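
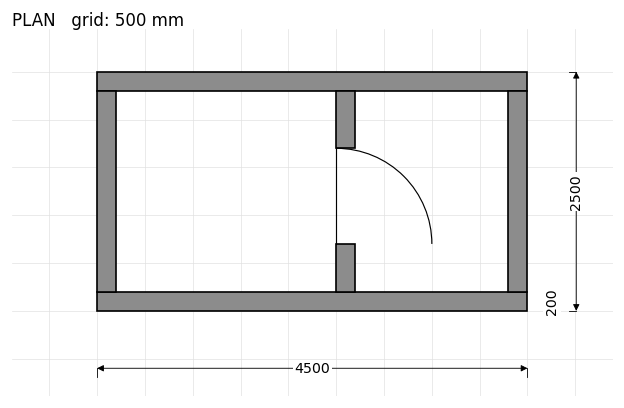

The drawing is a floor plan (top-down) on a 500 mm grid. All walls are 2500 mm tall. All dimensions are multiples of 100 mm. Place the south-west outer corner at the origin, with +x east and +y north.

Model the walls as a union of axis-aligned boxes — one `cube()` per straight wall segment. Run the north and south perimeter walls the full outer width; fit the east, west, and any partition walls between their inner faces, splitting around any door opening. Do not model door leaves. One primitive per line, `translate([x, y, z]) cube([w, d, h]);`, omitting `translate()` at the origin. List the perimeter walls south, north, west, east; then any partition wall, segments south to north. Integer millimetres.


cube([4500, 200, 2500]);
translate([0, 2300, 0]) cube([4500, 200, 2500]);
translate([0, 200, 0]) cube([200, 2100, 2500]);
translate([4300, 200, 0]) cube([200, 2100, 2500]);
translate([2500, 200, 0]) cube([200, 500, 2500]);
translate([2500, 1700, 0]) cube([200, 600, 2500]);


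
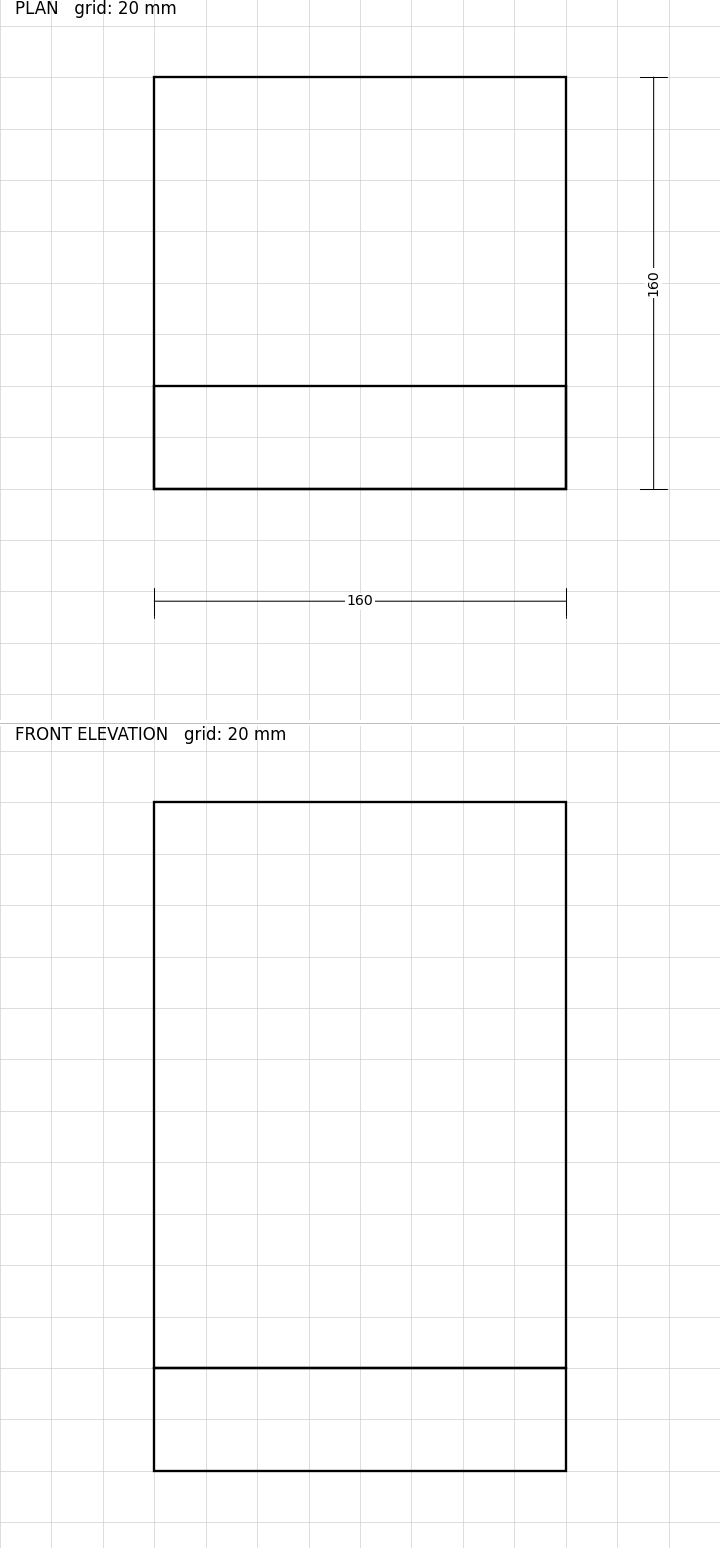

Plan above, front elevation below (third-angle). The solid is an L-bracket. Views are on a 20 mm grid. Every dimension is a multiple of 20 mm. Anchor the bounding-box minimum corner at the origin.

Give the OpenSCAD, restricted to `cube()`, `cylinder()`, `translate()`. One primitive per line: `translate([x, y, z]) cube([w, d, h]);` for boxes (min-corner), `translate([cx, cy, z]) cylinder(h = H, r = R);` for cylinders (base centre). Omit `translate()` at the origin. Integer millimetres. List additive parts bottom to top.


cube([160, 160, 40]);
translate([0, 0, 40]) cube([160, 40, 220]);


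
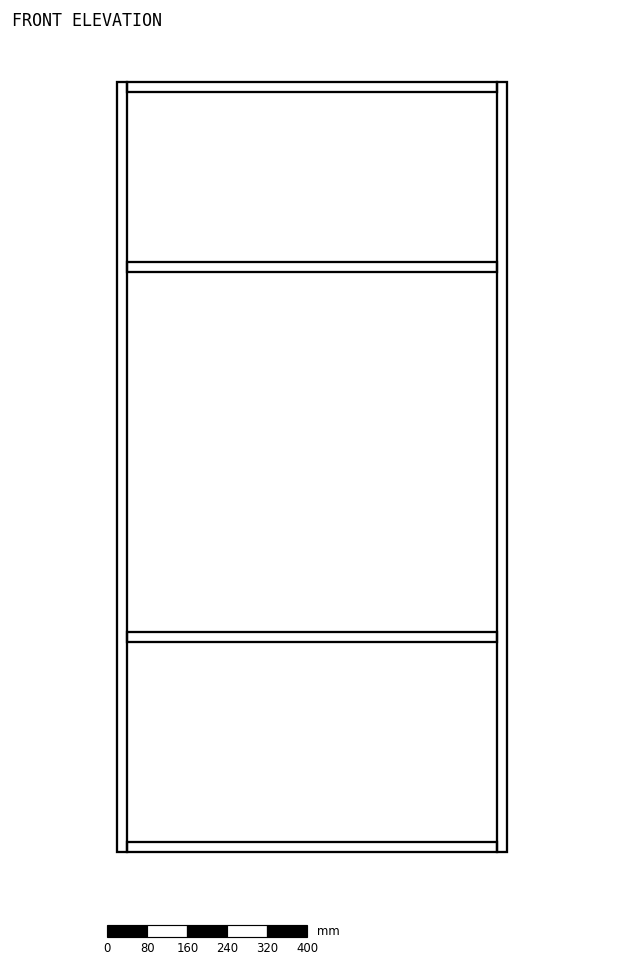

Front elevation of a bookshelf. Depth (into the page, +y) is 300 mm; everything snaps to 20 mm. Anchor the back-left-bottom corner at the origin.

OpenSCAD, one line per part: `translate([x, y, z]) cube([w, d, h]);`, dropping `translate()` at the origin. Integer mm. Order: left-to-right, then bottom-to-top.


cube([20, 300, 1540]);
translate([20, 0, 0]) cube([740, 300, 20]);
translate([20, 0, 420]) cube([740, 300, 20]);
translate([20, 0, 1160]) cube([740, 300, 20]);
translate([20, 0, 1520]) cube([740, 300, 20]);
translate([760, 0, 0]) cube([20, 300, 1540]);


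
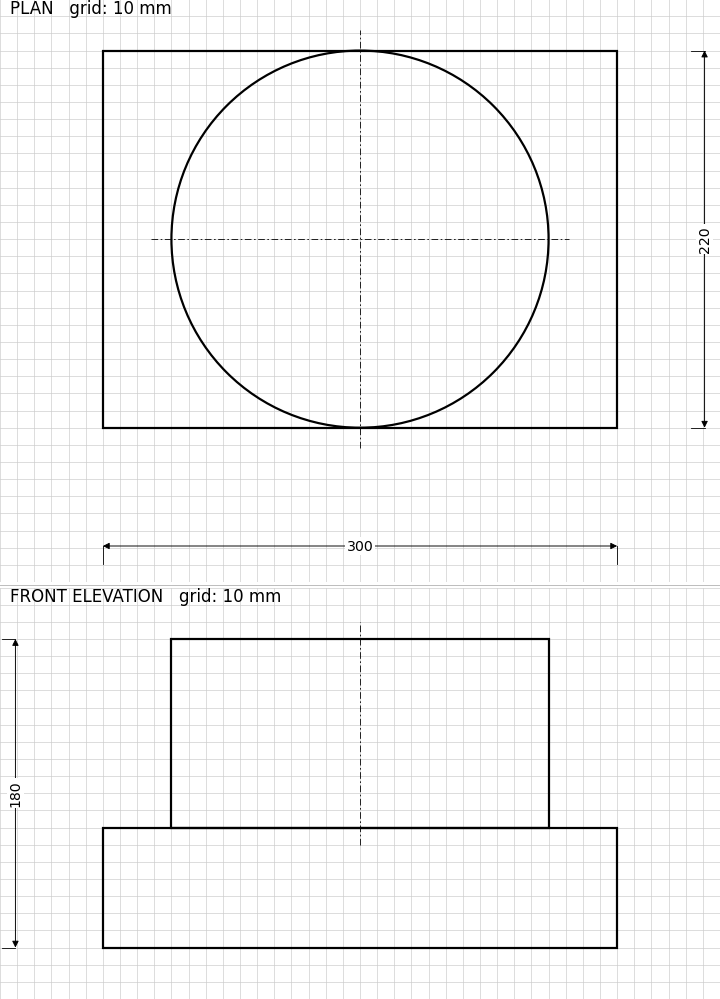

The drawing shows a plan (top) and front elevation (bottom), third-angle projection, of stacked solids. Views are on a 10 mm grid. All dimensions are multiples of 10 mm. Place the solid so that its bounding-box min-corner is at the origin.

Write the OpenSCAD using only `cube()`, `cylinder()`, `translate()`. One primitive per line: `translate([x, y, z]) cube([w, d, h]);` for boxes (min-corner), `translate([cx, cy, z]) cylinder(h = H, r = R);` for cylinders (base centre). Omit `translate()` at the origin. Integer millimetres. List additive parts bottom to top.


cube([300, 220, 70]);
translate([150, 110, 70]) cylinder(h = 110, r = 110);


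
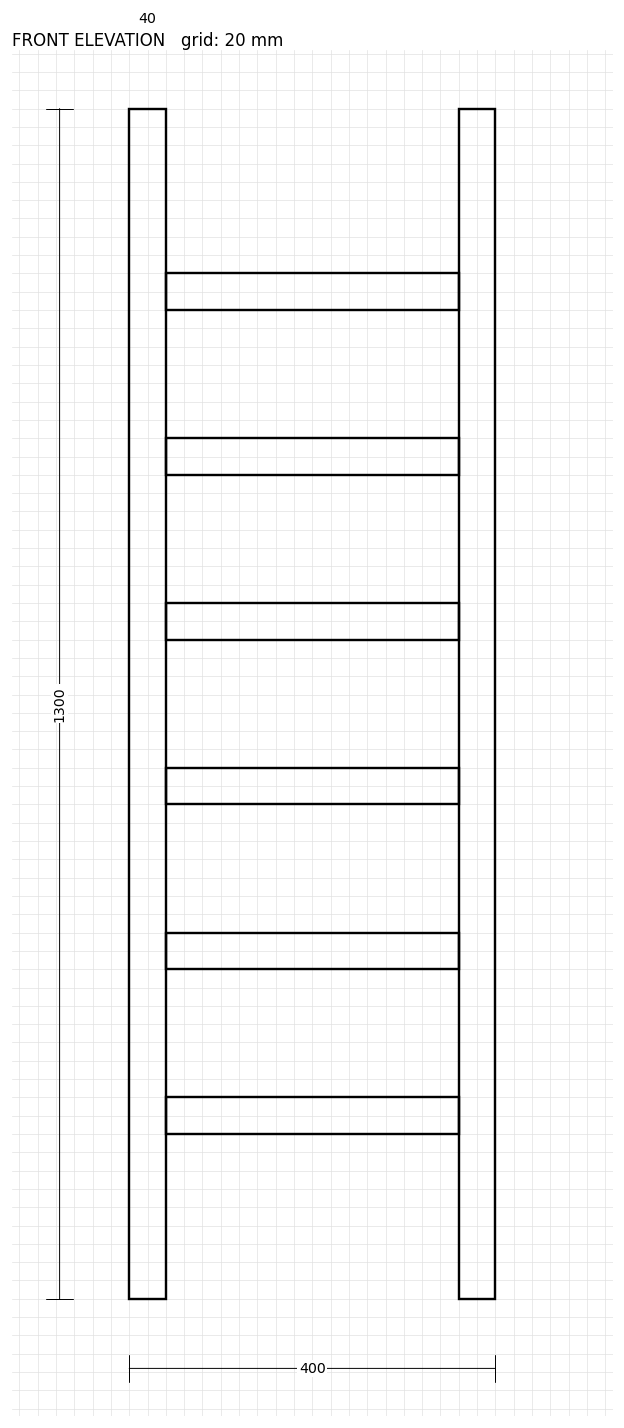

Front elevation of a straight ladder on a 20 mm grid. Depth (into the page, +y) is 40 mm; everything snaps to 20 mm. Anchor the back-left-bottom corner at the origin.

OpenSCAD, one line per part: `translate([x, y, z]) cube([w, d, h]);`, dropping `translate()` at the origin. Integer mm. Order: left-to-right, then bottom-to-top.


cube([40, 40, 1300]);
translate([40, 0, 180]) cube([320, 40, 40]);
translate([40, 0, 360]) cube([320, 40, 40]);
translate([40, 0, 540]) cube([320, 40, 40]);
translate([40, 0, 720]) cube([320, 40, 40]);
translate([40, 0, 900]) cube([320, 40, 40]);
translate([40, 0, 1080]) cube([320, 40, 40]);
translate([360, 0, 0]) cube([40, 40, 1300]);


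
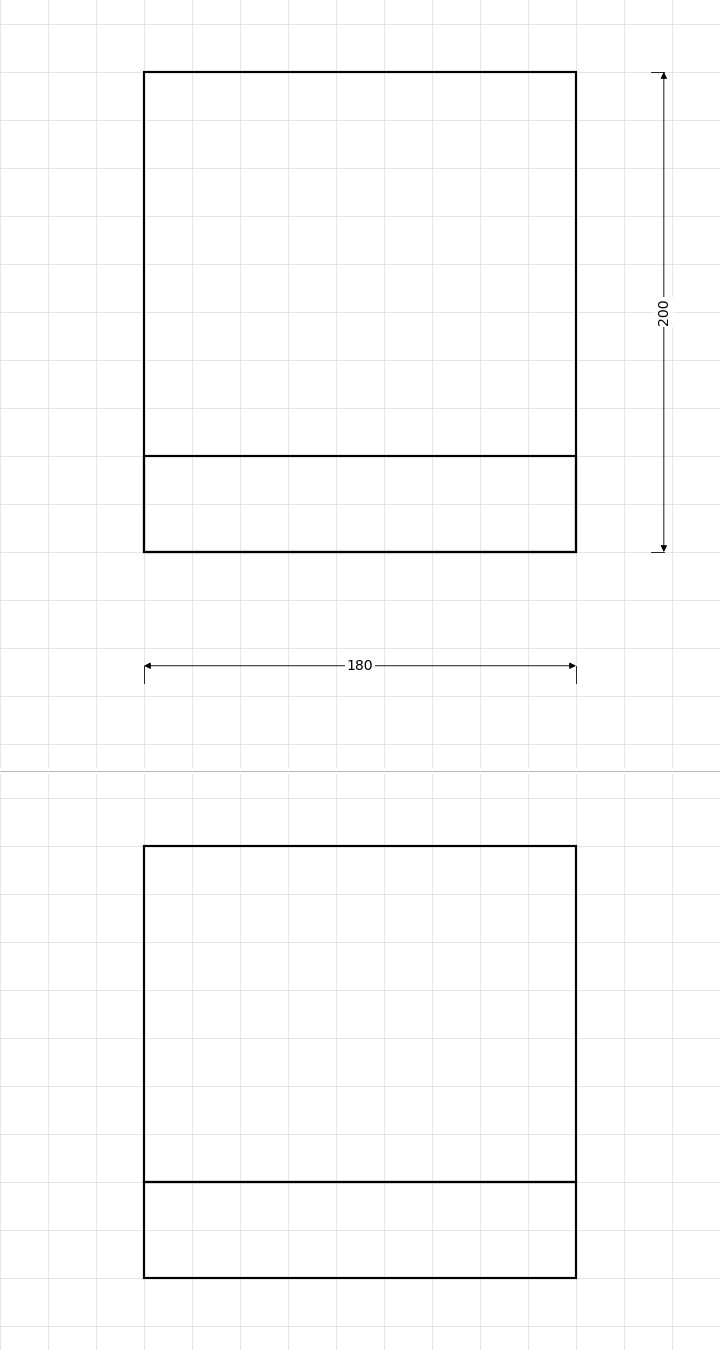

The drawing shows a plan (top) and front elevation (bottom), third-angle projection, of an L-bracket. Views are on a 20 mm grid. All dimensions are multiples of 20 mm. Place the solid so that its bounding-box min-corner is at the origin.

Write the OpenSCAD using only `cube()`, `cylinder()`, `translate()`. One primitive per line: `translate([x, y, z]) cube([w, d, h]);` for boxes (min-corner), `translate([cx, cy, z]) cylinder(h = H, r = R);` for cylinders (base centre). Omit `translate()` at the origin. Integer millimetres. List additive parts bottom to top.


cube([180, 200, 40]);
translate([0, 0, 40]) cube([180, 40, 140]);


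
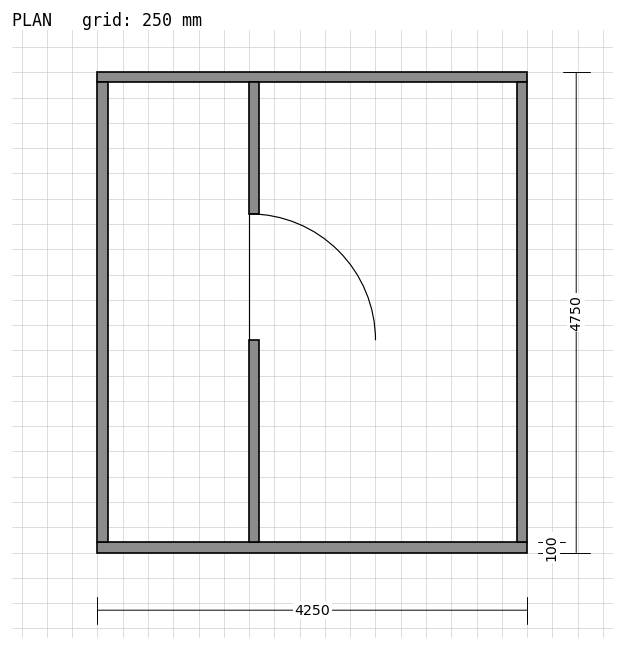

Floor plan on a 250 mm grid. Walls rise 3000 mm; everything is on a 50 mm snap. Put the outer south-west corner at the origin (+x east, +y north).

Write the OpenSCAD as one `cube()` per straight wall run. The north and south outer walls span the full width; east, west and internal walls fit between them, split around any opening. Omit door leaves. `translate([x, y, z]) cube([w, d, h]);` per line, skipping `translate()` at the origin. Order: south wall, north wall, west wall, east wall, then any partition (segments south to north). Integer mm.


cube([4250, 100, 3000]);
translate([0, 4650, 0]) cube([4250, 100, 3000]);
translate([0, 100, 0]) cube([100, 4550, 3000]);
translate([4150, 100, 0]) cube([100, 4550, 3000]);
translate([1500, 100, 0]) cube([100, 2000, 3000]);
translate([1500, 3350, 0]) cube([100, 1300, 3000]);


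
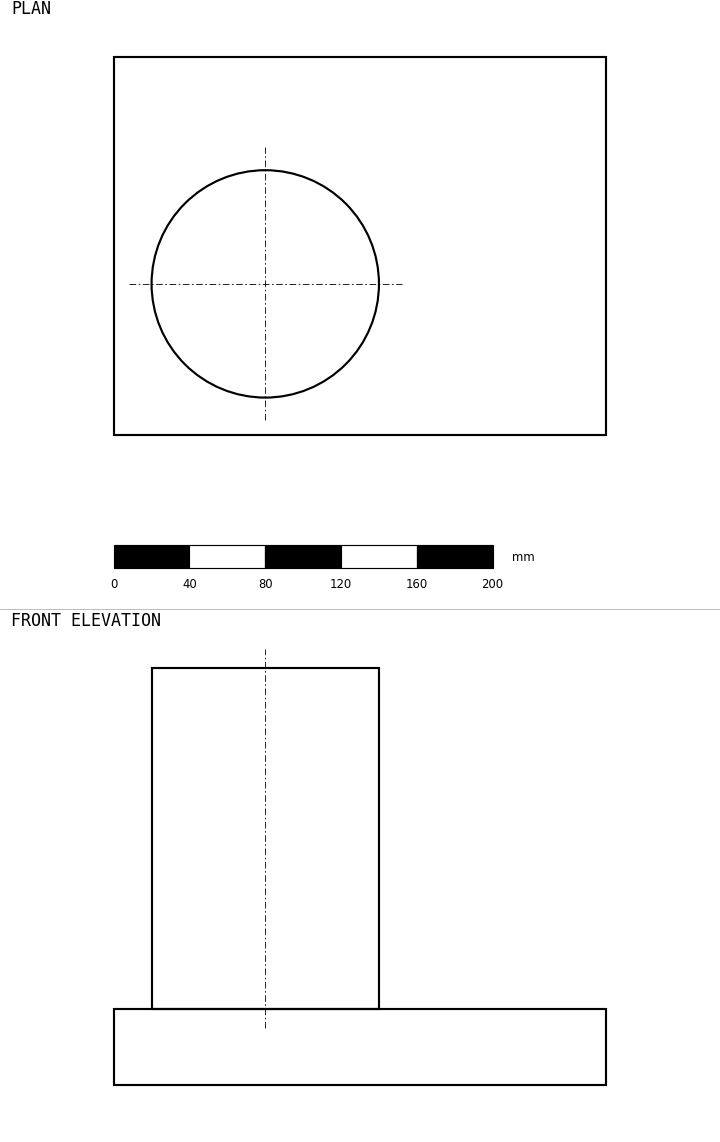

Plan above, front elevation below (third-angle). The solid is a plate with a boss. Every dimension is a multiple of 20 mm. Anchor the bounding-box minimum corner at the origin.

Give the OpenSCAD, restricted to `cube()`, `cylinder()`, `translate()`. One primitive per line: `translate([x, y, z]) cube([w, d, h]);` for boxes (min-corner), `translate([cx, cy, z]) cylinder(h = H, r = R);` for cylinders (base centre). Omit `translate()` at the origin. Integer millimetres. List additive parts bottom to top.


cube([260, 200, 40]);
translate([80, 80, 40]) cylinder(h = 180, r = 60);


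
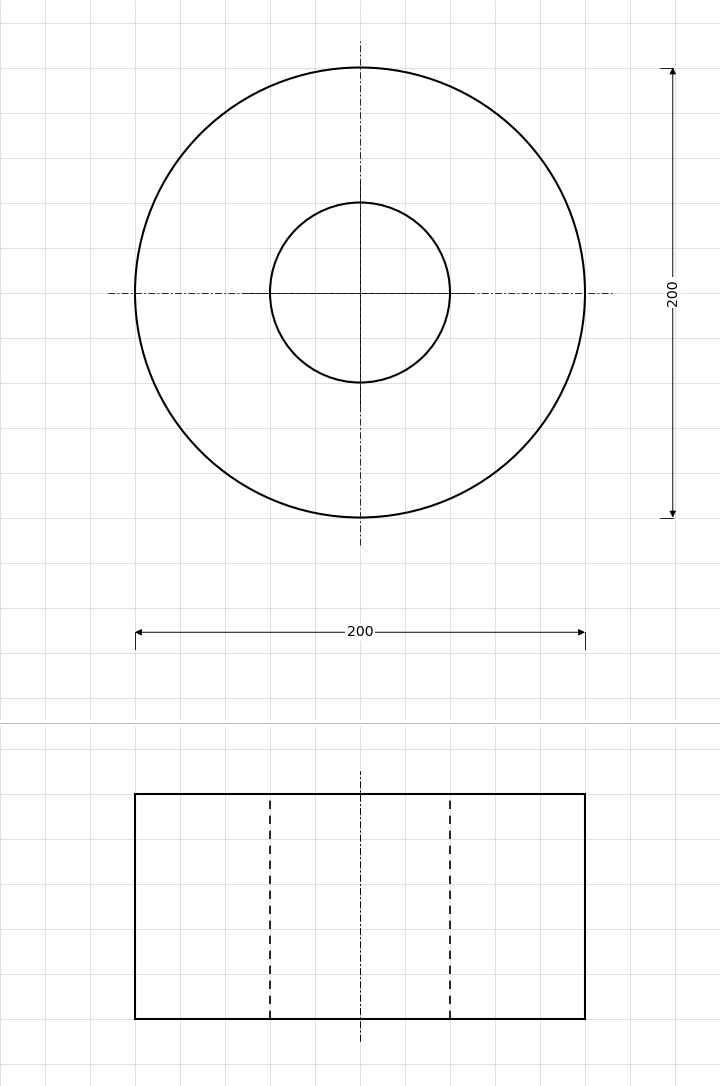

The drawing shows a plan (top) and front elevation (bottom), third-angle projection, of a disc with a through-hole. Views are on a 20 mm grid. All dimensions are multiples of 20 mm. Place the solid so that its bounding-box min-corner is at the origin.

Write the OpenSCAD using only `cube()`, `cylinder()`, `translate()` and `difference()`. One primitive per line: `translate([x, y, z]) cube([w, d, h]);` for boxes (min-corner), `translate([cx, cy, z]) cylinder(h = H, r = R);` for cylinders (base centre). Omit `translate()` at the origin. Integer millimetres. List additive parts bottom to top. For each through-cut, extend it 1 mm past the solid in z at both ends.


difference() {
  translate([100, 100, 0]) cylinder(h = 100, r = 100);
  translate([100, 100, -1]) cylinder(h = 102, r = 40);
}


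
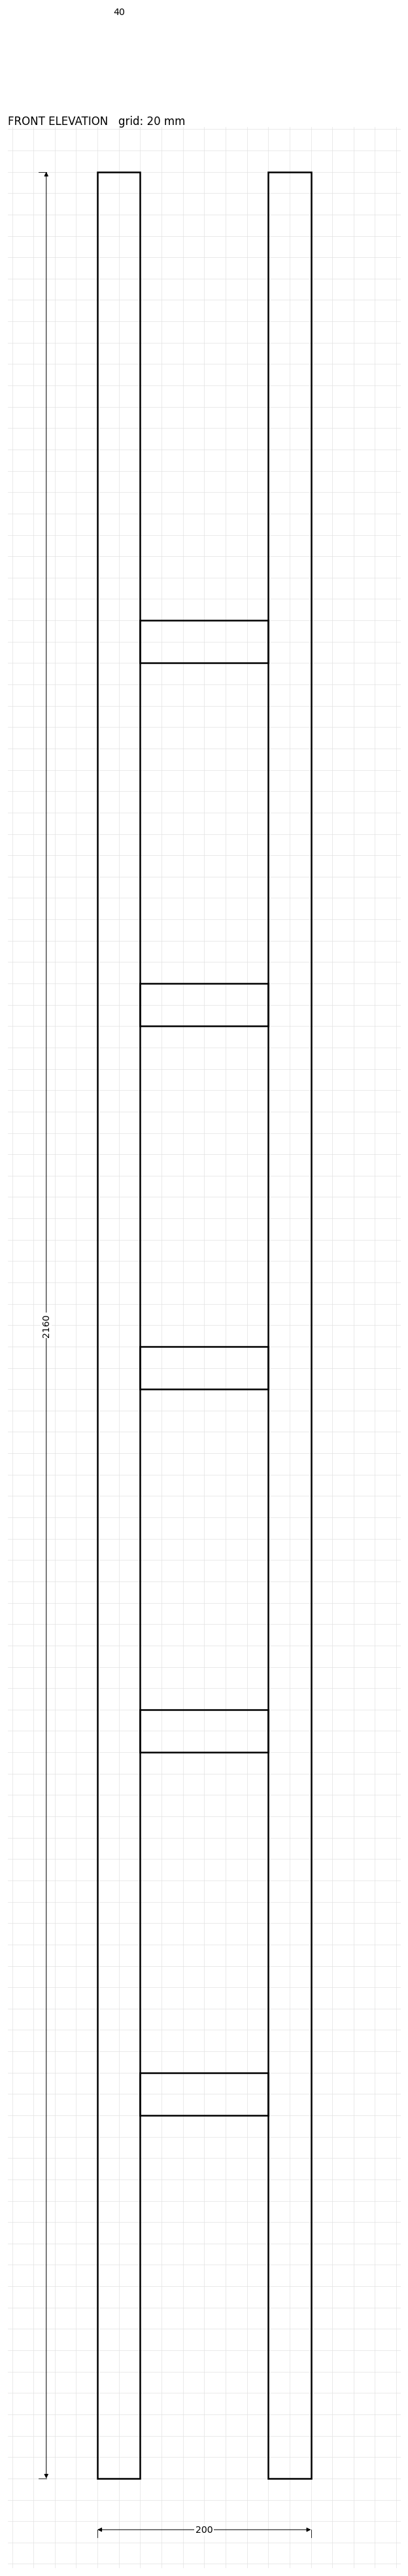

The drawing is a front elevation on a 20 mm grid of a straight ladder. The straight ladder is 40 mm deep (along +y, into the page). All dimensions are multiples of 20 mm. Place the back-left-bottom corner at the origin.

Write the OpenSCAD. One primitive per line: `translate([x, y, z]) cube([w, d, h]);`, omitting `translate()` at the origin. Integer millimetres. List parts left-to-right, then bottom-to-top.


cube([40, 40, 2160]);
translate([40, 0, 340]) cube([120, 40, 40]);
translate([40, 0, 680]) cube([120, 40, 40]);
translate([40, 0, 1020]) cube([120, 40, 40]);
translate([40, 0, 1360]) cube([120, 40, 40]);
translate([40, 0, 1700]) cube([120, 40, 40]);
translate([160, 0, 0]) cube([40, 40, 2160]);


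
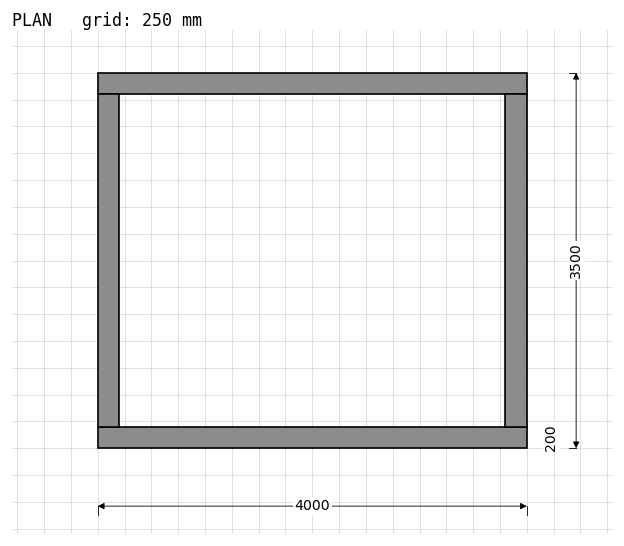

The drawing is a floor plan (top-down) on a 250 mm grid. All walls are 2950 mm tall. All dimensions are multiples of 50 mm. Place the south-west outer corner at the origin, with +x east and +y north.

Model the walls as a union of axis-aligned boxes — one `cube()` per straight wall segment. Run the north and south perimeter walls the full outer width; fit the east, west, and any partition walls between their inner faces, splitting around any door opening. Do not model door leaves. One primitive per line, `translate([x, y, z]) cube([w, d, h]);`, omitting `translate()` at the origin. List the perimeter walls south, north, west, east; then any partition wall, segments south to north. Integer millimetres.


cube([4000, 200, 2950]);
translate([0, 3300, 0]) cube([4000, 200, 2950]);
translate([0, 200, 0]) cube([200, 3100, 2950]);
translate([3800, 200, 0]) cube([200, 3100, 2950]);


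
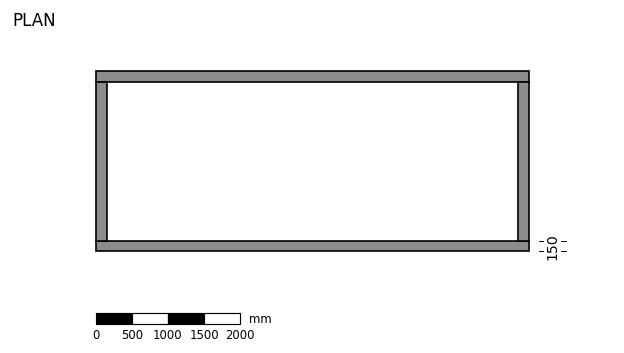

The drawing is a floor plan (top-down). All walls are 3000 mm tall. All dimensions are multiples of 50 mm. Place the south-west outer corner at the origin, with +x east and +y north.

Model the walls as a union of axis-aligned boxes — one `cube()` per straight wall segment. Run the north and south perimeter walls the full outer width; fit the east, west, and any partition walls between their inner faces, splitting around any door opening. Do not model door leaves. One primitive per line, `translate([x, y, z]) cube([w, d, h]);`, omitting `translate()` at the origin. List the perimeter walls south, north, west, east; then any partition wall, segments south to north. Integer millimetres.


cube([6000, 150, 3000]);
translate([0, 2350, 0]) cube([6000, 150, 3000]);
translate([0, 150, 0]) cube([150, 2200, 3000]);
translate([5850, 150, 0]) cube([150, 2200, 3000]);


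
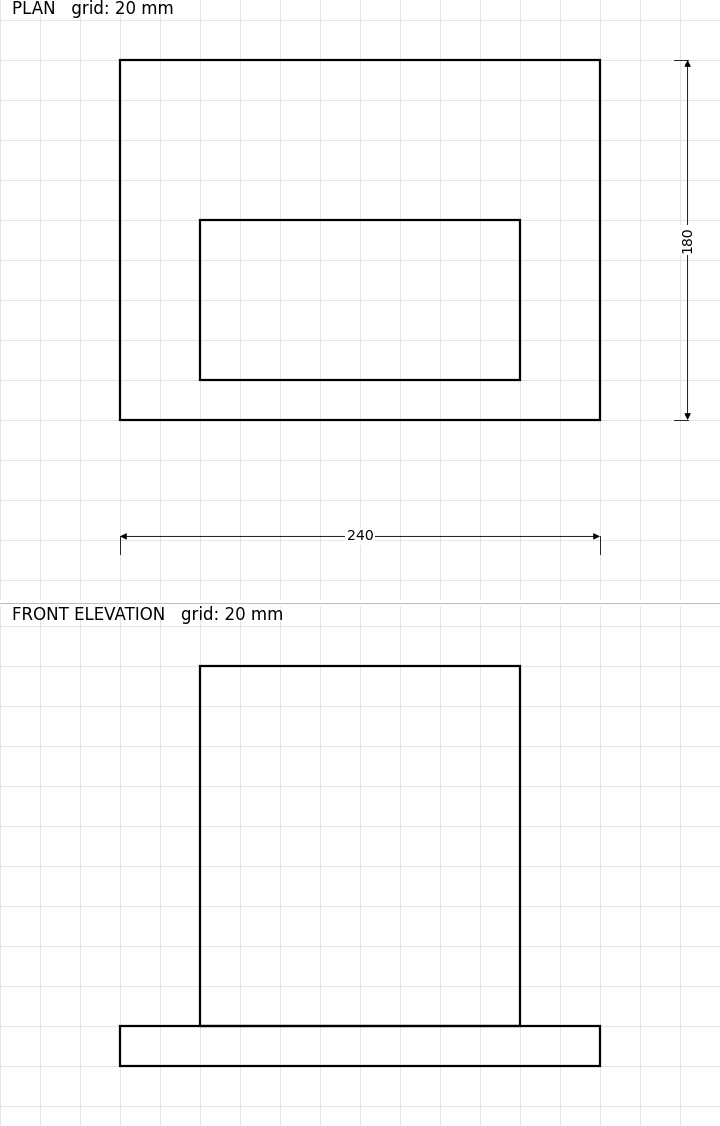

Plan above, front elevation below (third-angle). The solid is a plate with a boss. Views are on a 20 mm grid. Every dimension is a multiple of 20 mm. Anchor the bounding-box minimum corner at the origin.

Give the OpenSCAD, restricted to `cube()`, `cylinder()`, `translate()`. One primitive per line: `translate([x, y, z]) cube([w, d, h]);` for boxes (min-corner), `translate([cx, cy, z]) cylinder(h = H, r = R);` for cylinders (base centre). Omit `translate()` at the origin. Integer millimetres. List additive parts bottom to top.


cube([240, 180, 20]);
translate([40, 20, 20]) cube([160, 80, 180]);


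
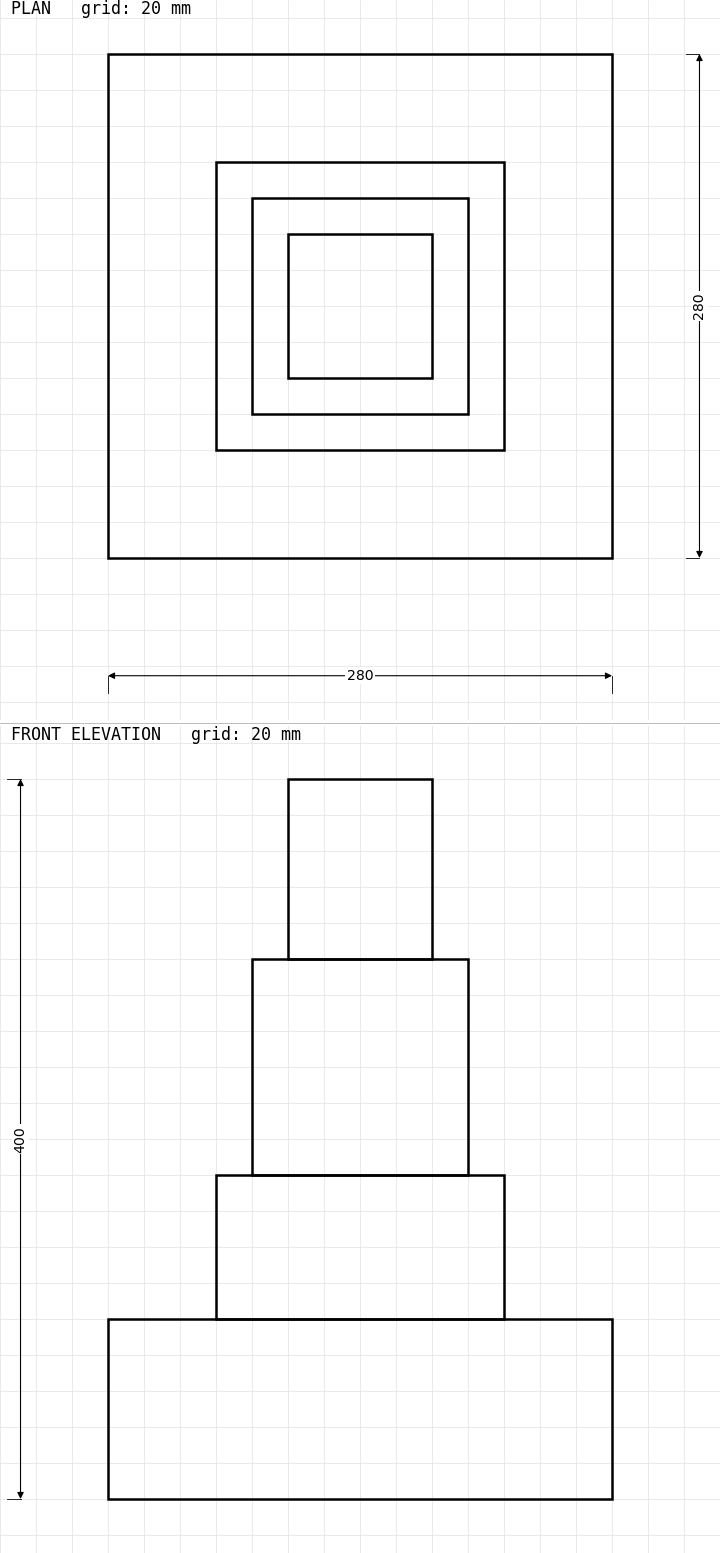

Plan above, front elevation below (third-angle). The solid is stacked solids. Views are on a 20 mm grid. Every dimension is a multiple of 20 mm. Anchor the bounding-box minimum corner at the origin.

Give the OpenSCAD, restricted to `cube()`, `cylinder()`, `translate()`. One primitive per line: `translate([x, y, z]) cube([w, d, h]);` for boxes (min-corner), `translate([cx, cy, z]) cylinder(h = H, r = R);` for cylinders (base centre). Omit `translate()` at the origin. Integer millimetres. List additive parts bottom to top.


cube([280, 280, 100]);
translate([60, 60, 100]) cube([160, 160, 80]);
translate([80, 80, 180]) cube([120, 120, 120]);
translate([100, 100, 300]) cube([80, 80, 100]);


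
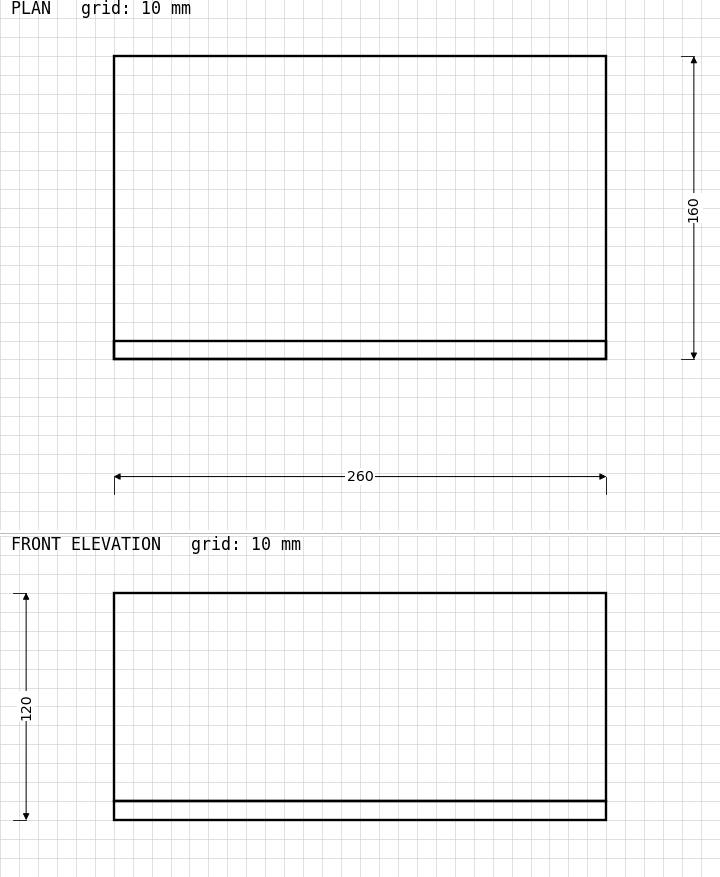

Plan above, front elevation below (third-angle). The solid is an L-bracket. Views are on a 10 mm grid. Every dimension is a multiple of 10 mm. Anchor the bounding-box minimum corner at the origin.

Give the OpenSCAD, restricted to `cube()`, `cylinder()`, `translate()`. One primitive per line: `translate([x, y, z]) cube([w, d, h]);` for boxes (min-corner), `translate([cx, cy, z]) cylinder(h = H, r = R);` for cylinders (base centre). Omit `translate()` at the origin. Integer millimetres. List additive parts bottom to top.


cube([260, 160, 10]);
translate([0, 0, 10]) cube([260, 10, 110]);


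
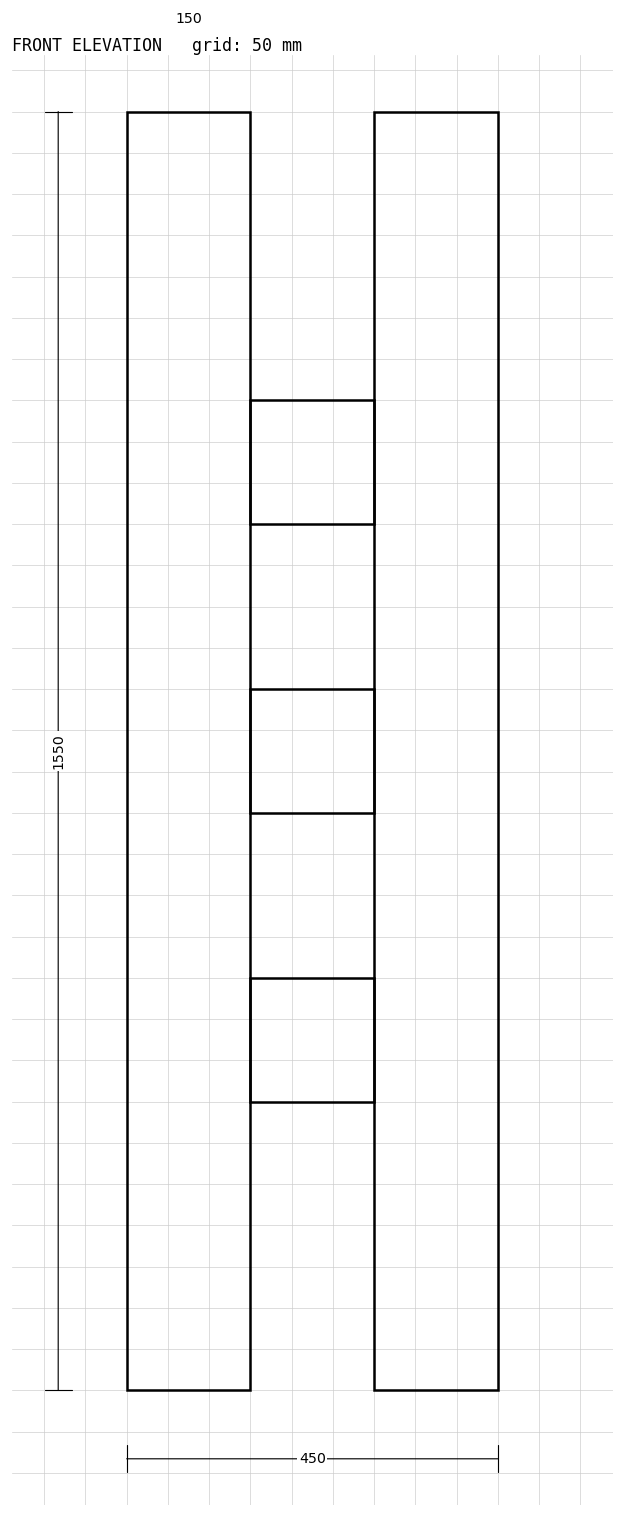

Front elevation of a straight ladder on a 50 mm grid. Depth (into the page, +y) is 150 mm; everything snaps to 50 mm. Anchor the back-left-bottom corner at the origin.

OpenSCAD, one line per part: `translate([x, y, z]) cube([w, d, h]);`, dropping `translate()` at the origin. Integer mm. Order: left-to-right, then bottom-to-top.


cube([150, 150, 1550]);
translate([150, 0, 350]) cube([150, 150, 150]);
translate([150, 0, 700]) cube([150, 150, 150]);
translate([150, 0, 1050]) cube([150, 150, 150]);
translate([300, 0, 0]) cube([150, 150, 1550]);


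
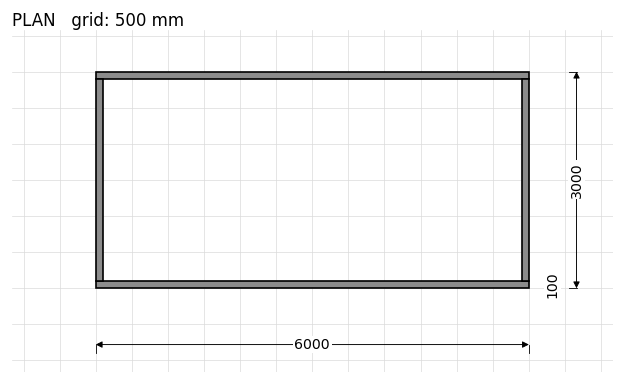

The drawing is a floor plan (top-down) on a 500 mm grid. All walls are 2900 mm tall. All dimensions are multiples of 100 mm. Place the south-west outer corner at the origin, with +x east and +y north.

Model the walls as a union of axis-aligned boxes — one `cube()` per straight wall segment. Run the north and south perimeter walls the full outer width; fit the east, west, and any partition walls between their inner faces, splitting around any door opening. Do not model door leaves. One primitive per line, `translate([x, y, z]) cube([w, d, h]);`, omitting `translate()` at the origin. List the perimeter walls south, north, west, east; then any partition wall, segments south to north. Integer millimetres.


cube([6000, 100, 2900]);
translate([0, 2900, 0]) cube([6000, 100, 2900]);
translate([0, 100, 0]) cube([100, 2800, 2900]);
translate([5900, 100, 0]) cube([100, 2800, 2900]);


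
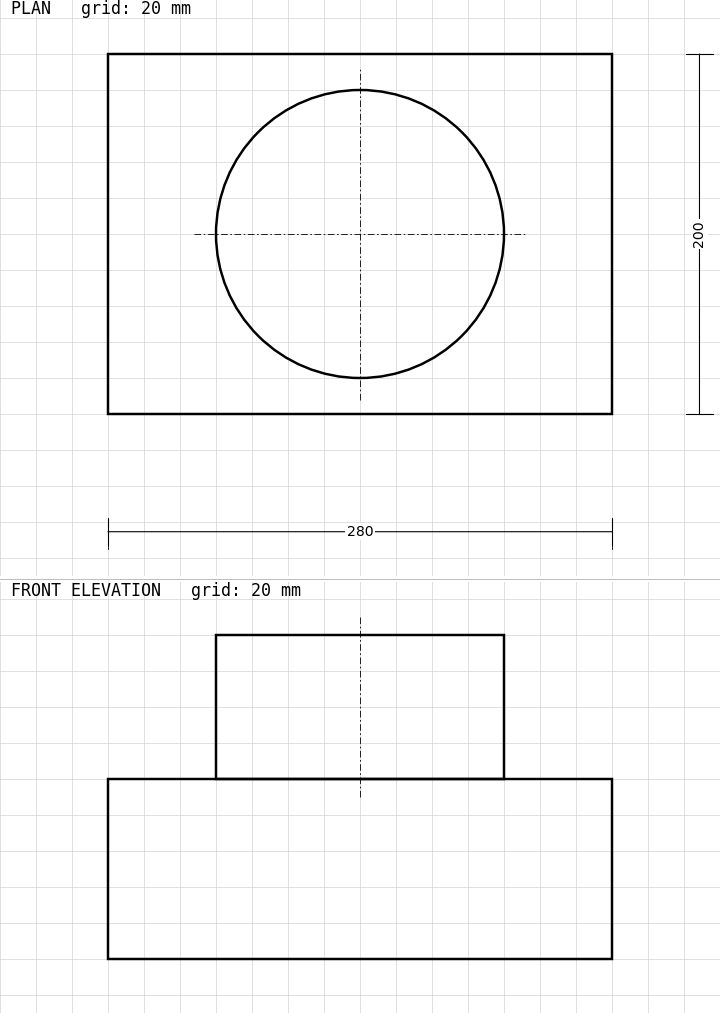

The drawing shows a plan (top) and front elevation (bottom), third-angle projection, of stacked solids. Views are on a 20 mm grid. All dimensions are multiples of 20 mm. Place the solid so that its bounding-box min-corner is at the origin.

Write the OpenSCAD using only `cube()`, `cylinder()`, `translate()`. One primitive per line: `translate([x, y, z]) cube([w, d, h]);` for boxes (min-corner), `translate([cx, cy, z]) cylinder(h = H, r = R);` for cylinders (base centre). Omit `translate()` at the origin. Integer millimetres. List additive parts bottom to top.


cube([280, 200, 100]);
translate([140, 100, 100]) cylinder(h = 80, r = 80);


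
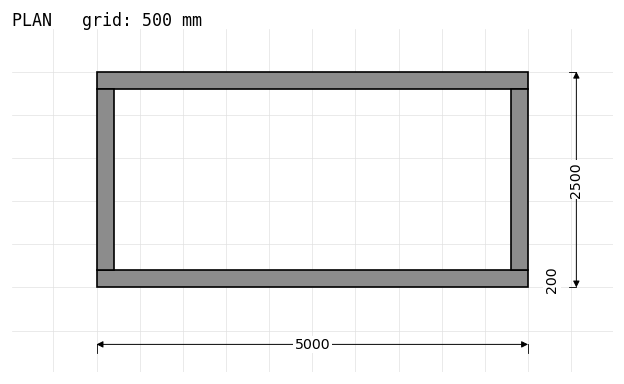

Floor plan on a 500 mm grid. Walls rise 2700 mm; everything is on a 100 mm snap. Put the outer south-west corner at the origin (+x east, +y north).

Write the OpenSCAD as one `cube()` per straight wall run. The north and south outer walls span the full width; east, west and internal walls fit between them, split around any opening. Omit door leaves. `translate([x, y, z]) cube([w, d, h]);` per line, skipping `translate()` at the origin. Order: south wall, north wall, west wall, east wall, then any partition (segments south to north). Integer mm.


cube([5000, 200, 2700]);
translate([0, 2300, 0]) cube([5000, 200, 2700]);
translate([0, 200, 0]) cube([200, 2100, 2700]);
translate([4800, 200, 0]) cube([200, 2100, 2700]);


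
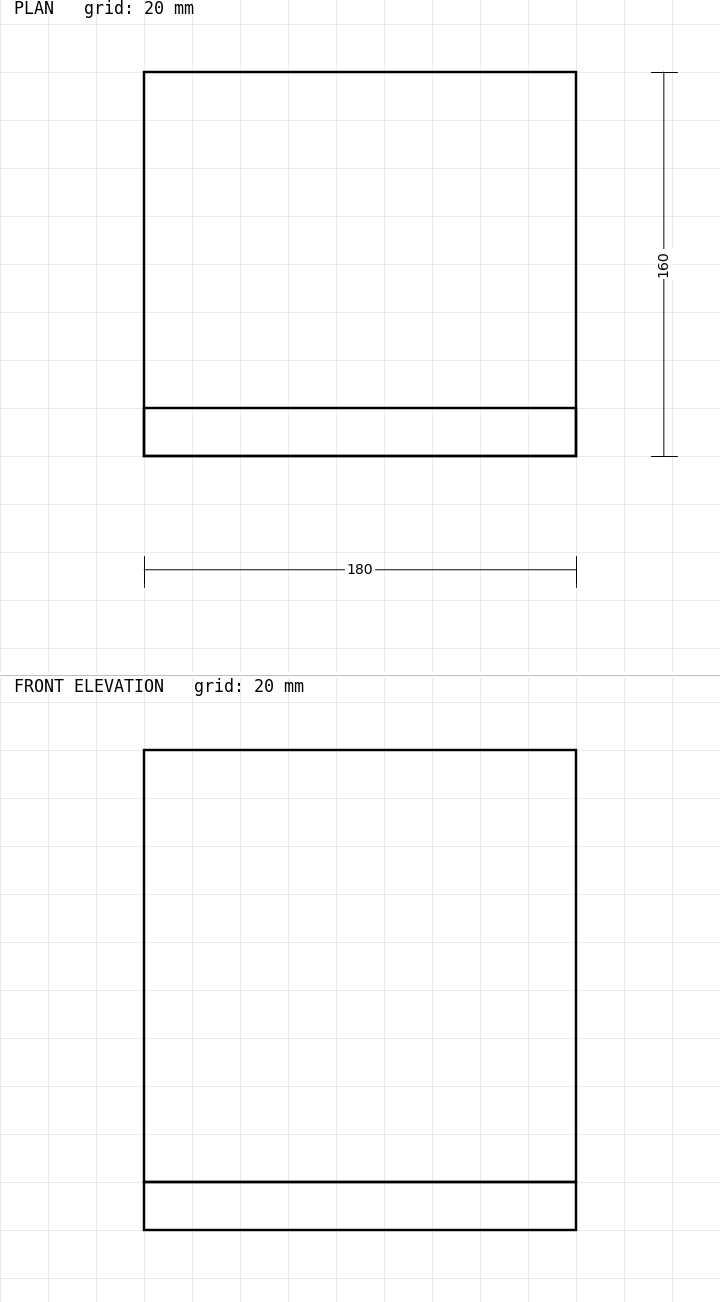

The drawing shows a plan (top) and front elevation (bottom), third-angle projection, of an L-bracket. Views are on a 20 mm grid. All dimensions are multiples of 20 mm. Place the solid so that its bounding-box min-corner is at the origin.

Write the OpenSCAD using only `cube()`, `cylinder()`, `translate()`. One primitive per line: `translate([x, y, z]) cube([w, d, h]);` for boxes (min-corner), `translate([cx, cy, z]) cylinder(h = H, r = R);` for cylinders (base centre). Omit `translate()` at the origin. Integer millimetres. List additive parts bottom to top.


cube([180, 160, 20]);
translate([0, 0, 20]) cube([180, 20, 180]);


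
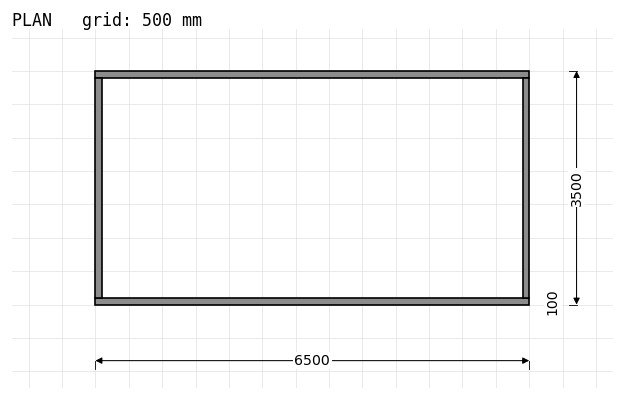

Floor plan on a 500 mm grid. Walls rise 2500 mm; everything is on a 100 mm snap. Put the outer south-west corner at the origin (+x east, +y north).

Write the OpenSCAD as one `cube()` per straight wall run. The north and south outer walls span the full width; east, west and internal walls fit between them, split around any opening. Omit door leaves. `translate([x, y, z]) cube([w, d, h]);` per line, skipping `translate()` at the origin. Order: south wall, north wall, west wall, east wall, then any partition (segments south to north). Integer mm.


cube([6500, 100, 2500]);
translate([0, 3400, 0]) cube([6500, 100, 2500]);
translate([0, 100, 0]) cube([100, 3300, 2500]);
translate([6400, 100, 0]) cube([100, 3300, 2500]);


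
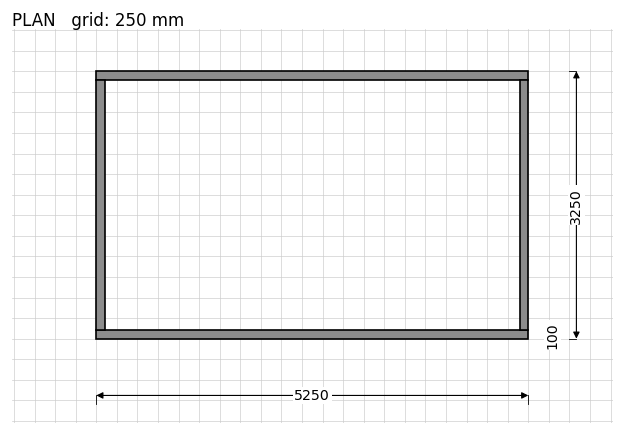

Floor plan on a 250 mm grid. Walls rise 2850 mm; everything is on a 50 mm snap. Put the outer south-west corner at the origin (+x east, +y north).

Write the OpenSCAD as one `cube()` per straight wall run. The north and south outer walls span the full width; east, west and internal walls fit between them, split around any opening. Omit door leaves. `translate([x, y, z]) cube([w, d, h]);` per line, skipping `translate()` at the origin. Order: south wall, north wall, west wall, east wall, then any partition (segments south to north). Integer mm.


cube([5250, 100, 2850]);
translate([0, 3150, 0]) cube([5250, 100, 2850]);
translate([0, 100, 0]) cube([100, 3050, 2850]);
translate([5150, 100, 0]) cube([100, 3050, 2850]);


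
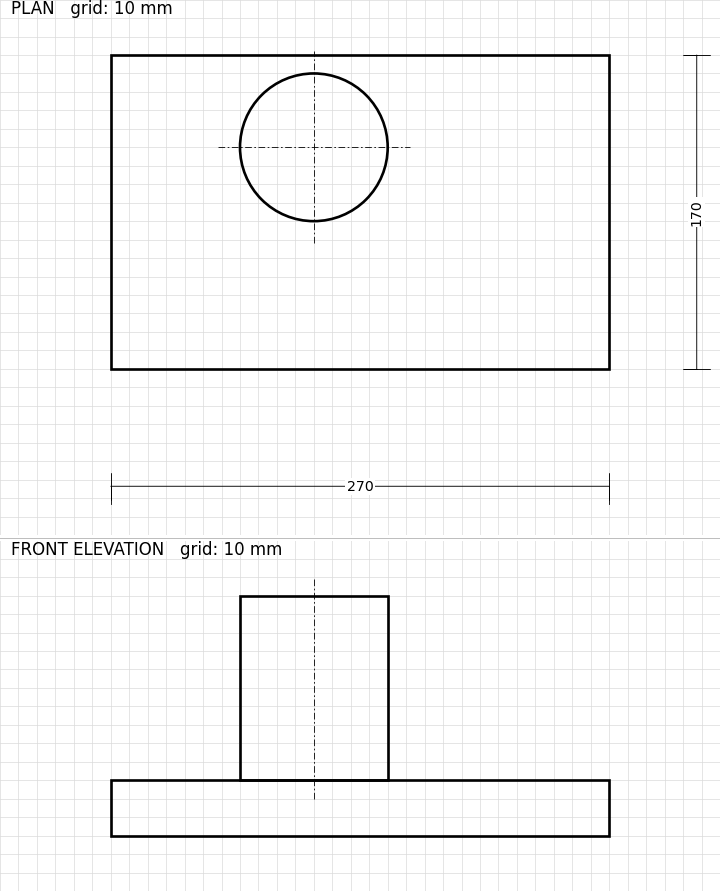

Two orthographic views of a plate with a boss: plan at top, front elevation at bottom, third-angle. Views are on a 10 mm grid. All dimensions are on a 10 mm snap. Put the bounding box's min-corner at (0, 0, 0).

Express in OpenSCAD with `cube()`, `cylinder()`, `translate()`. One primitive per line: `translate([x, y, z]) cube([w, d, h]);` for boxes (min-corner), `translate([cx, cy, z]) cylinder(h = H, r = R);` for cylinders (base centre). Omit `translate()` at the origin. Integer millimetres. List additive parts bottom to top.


cube([270, 170, 30]);
translate([110, 120, 30]) cylinder(h = 100, r = 40);


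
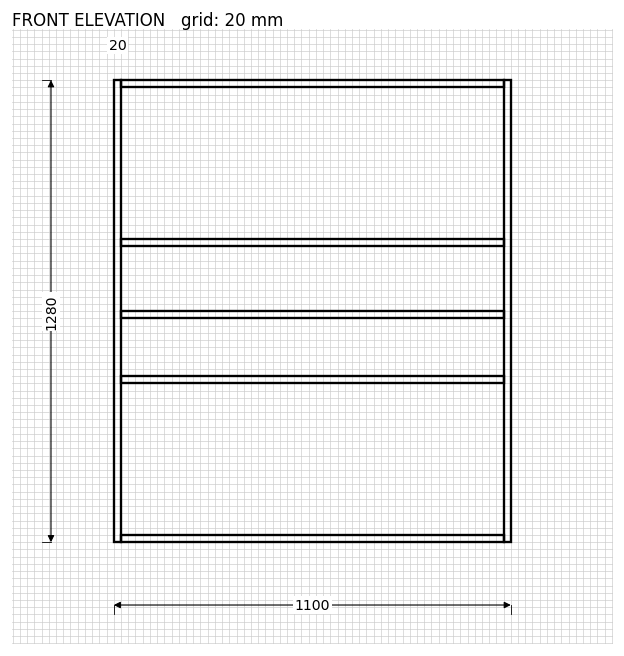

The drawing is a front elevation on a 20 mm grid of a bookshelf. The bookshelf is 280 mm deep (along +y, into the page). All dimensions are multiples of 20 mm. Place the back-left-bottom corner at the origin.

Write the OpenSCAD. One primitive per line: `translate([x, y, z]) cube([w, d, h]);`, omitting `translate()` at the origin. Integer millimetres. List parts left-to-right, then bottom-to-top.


cube([20, 280, 1280]);
translate([20, 0, 0]) cube([1060, 280, 20]);
translate([20, 0, 440]) cube([1060, 280, 20]);
translate([20, 0, 620]) cube([1060, 280, 20]);
translate([20, 0, 820]) cube([1060, 280, 20]);
translate([20, 0, 1260]) cube([1060, 280, 20]);
translate([1080, 0, 0]) cube([20, 280, 1280]);


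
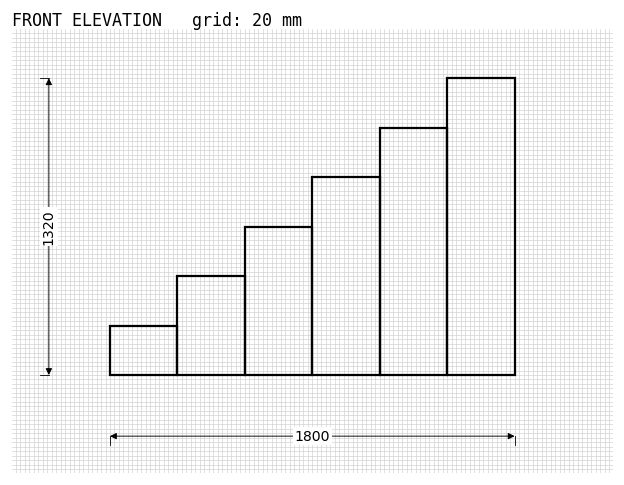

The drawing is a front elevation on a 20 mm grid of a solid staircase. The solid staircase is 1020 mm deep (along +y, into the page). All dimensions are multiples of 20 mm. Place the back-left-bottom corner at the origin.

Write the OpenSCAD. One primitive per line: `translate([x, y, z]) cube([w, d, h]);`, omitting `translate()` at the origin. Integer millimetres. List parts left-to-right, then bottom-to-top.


cube([300, 1020, 220]);
translate([300, 0, 0]) cube([300, 1020, 440]);
translate([600, 0, 0]) cube([300, 1020, 660]);
translate([900, 0, 0]) cube([300, 1020, 880]);
translate([1200, 0, 0]) cube([300, 1020, 1100]);
translate([1500, 0, 0]) cube([300, 1020, 1320]);


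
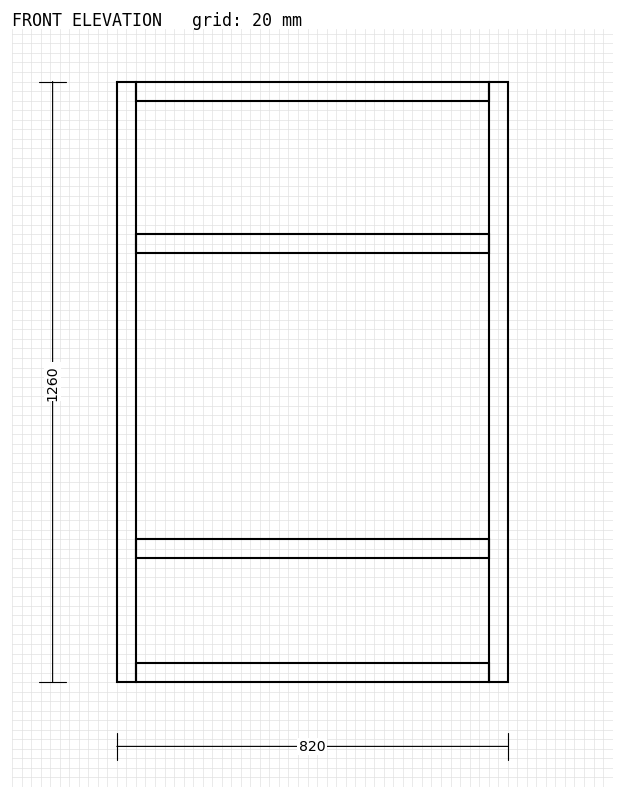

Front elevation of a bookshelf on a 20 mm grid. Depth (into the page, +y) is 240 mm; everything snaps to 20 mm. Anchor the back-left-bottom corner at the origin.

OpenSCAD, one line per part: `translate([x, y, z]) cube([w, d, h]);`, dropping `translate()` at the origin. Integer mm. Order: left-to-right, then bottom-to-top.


cube([40, 240, 1260]);
translate([40, 0, 0]) cube([740, 240, 40]);
translate([40, 0, 260]) cube([740, 240, 40]);
translate([40, 0, 900]) cube([740, 240, 40]);
translate([40, 0, 1220]) cube([740, 240, 40]);
translate([780, 0, 0]) cube([40, 240, 1260]);


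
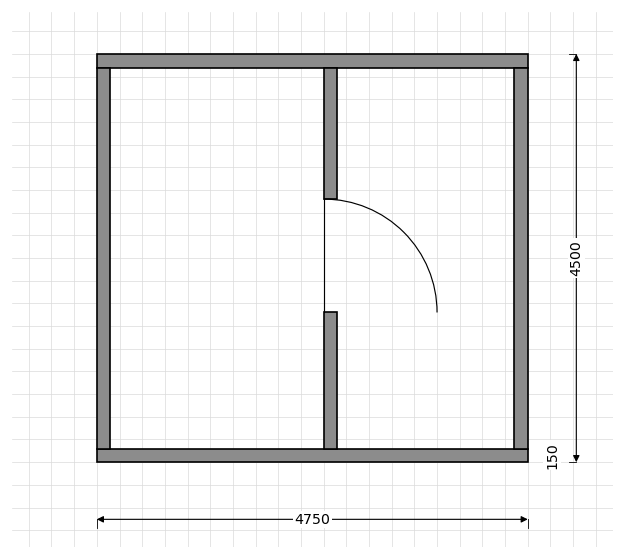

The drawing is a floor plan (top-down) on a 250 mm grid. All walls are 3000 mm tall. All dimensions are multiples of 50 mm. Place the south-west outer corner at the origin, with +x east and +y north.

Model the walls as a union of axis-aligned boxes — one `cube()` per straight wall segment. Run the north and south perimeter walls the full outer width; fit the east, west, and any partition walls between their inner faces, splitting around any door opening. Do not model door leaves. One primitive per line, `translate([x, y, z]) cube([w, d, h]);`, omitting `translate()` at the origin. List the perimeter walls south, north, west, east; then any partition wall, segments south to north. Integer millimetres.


cube([4750, 150, 3000]);
translate([0, 4350, 0]) cube([4750, 150, 3000]);
translate([0, 150, 0]) cube([150, 4200, 3000]);
translate([4600, 150, 0]) cube([150, 4200, 3000]);
translate([2500, 150, 0]) cube([150, 1500, 3000]);
translate([2500, 2900, 0]) cube([150, 1450, 3000]);


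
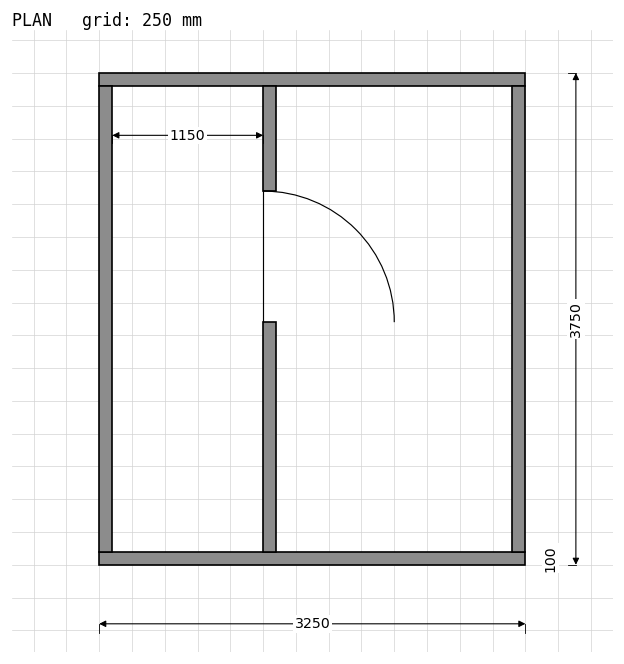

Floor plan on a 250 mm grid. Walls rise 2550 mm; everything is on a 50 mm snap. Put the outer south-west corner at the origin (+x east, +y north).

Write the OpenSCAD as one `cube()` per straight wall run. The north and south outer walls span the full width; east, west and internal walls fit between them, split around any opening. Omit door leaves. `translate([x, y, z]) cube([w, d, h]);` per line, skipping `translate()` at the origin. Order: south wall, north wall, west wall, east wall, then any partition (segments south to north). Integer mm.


cube([3250, 100, 2550]);
translate([0, 3650, 0]) cube([3250, 100, 2550]);
translate([0, 100, 0]) cube([100, 3550, 2550]);
translate([3150, 100, 0]) cube([100, 3550, 2550]);
translate([1250, 100, 0]) cube([100, 1750, 2550]);
translate([1250, 2850, 0]) cube([100, 800, 2550]);


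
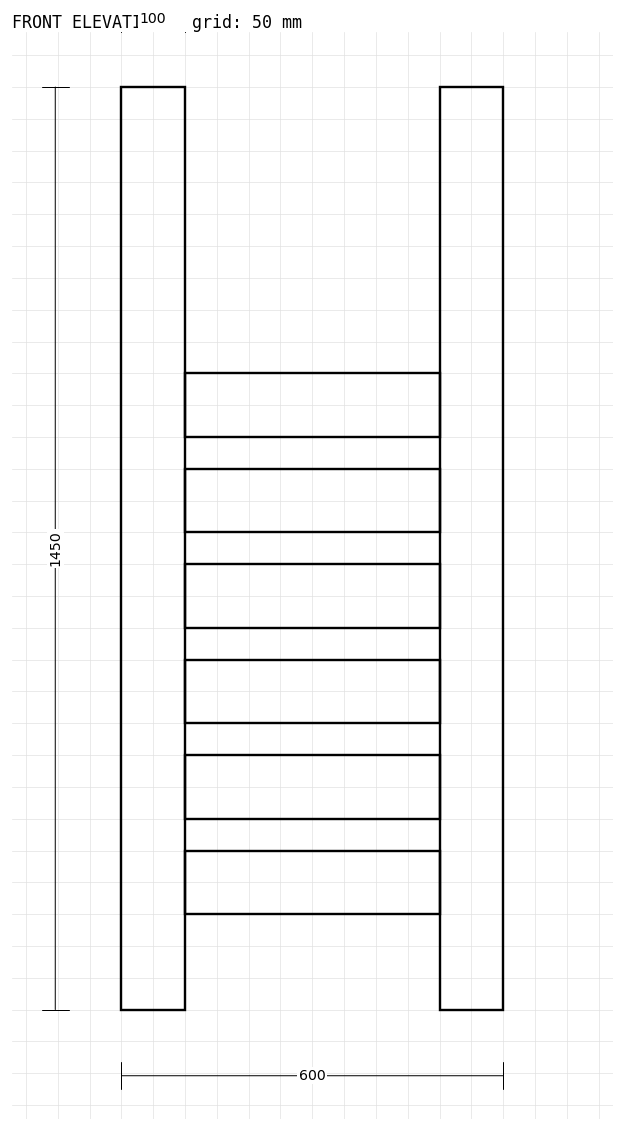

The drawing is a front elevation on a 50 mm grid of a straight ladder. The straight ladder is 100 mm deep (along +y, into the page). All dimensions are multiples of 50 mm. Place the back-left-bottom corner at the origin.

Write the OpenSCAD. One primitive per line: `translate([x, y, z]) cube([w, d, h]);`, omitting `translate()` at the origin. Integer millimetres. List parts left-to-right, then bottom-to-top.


cube([100, 100, 1450]);
translate([100, 0, 150]) cube([400, 100, 100]);
translate([100, 0, 300]) cube([400, 100, 100]);
translate([100, 0, 450]) cube([400, 100, 100]);
translate([100, 0, 600]) cube([400, 100, 100]);
translate([100, 0, 750]) cube([400, 100, 100]);
translate([100, 0, 900]) cube([400, 100, 100]);
translate([500, 0, 0]) cube([100, 100, 1450]);


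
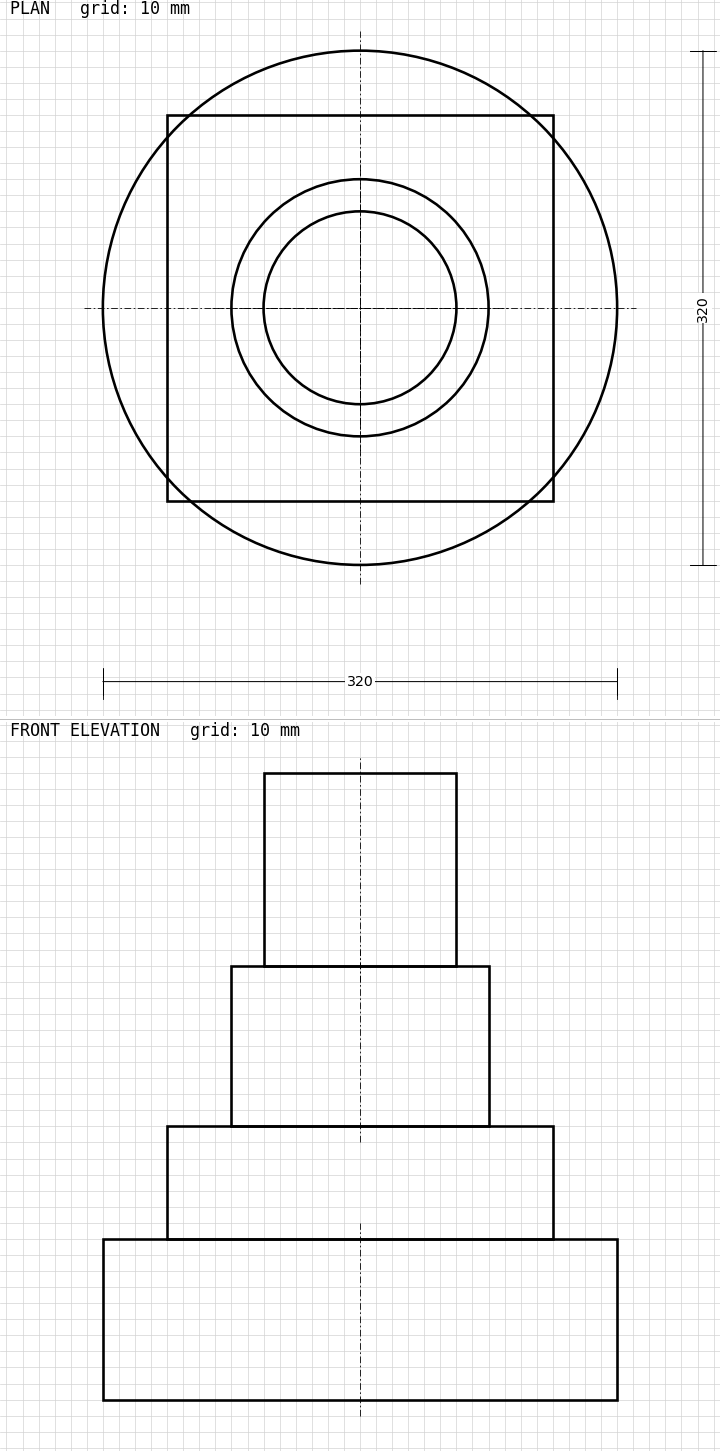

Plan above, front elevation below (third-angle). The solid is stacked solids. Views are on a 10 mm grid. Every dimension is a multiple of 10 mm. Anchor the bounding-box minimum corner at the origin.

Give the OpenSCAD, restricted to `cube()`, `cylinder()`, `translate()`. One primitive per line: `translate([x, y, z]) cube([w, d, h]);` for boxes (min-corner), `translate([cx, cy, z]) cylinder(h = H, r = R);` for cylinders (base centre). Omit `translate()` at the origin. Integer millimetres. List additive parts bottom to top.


translate([160, 160, 0]) cylinder(h = 100, r = 160);
translate([40, 40, 100]) cube([240, 240, 70]);
translate([160, 160, 170]) cylinder(h = 100, r = 80);
translate([160, 160, 270]) cylinder(h = 120, r = 60);


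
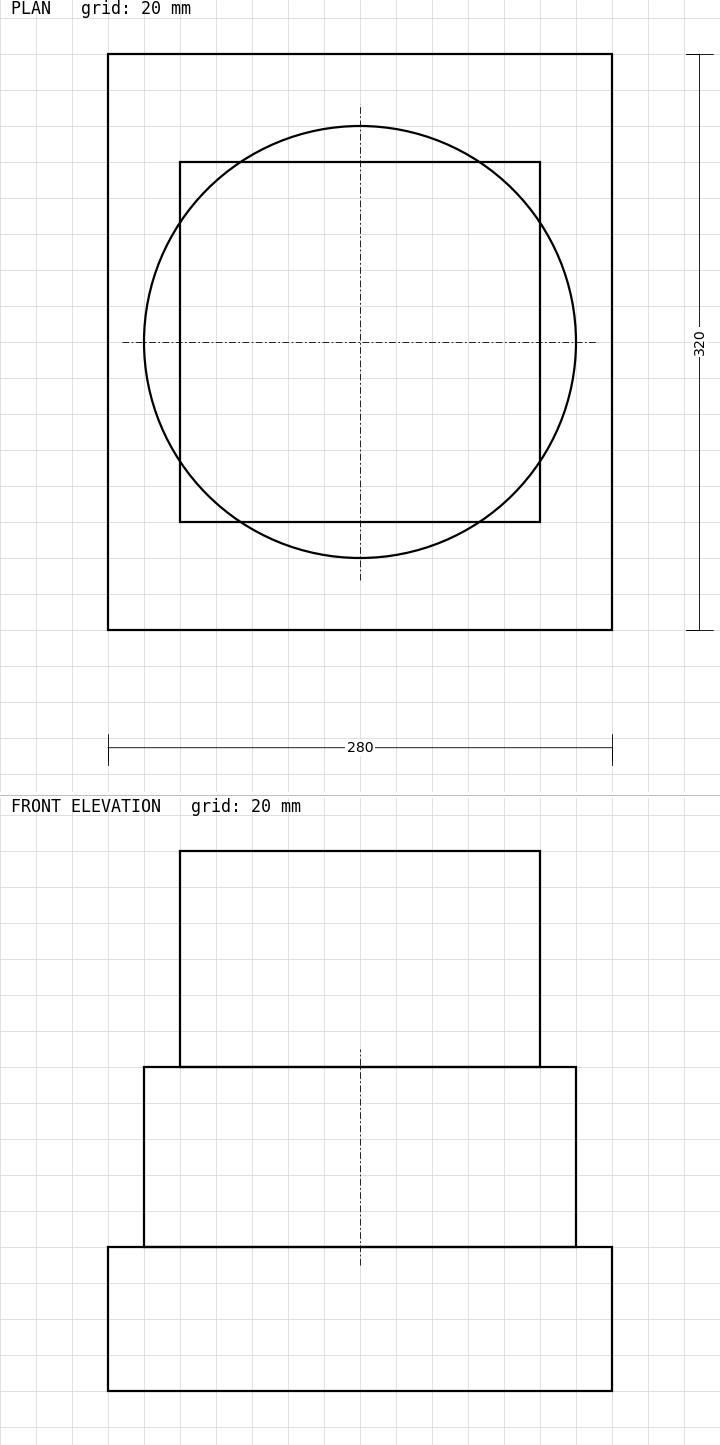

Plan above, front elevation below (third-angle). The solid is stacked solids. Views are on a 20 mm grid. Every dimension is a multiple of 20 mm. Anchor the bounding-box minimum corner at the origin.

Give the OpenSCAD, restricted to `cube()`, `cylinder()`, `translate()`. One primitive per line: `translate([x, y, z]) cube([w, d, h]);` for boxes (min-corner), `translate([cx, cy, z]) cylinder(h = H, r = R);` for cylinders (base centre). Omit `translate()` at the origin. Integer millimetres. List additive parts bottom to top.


cube([280, 320, 80]);
translate([140, 160, 80]) cylinder(h = 100, r = 120);
translate([40, 60, 180]) cube([200, 200, 120]);


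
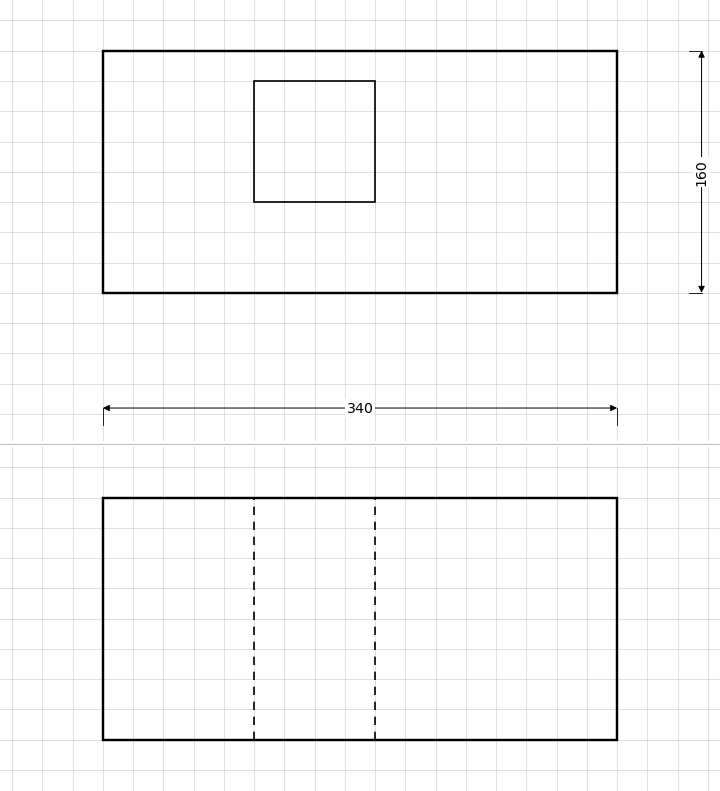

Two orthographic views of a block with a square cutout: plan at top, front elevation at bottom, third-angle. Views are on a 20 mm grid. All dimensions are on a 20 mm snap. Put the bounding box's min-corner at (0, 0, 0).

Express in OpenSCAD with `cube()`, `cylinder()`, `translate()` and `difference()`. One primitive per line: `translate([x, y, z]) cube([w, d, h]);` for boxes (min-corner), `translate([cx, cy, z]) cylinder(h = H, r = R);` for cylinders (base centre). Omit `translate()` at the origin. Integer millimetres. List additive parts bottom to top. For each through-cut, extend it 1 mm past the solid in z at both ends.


difference() {
  cube([340, 160, 160]);
  translate([100, 60, -1]) cube([80, 80, 162]);
}


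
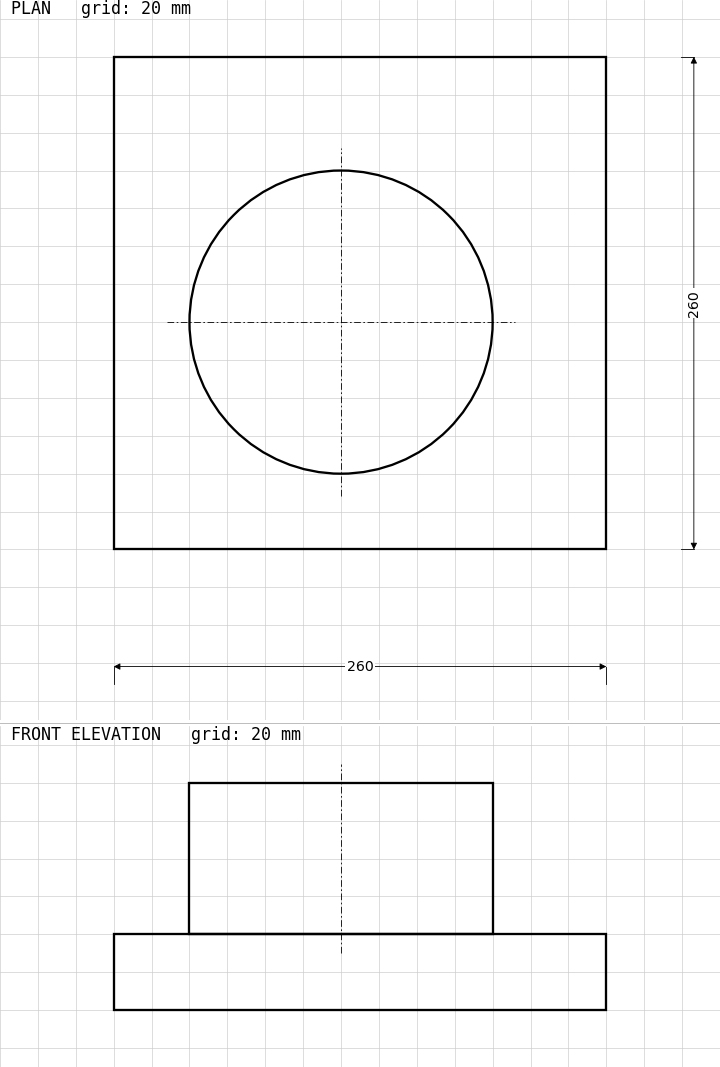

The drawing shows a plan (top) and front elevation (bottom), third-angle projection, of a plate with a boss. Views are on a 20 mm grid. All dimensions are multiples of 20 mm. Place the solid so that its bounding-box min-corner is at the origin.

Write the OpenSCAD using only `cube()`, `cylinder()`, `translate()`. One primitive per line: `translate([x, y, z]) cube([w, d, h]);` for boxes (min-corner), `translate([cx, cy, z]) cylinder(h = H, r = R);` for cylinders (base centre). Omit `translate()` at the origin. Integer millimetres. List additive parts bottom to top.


cube([260, 260, 40]);
translate([120, 120, 40]) cylinder(h = 80, r = 80);


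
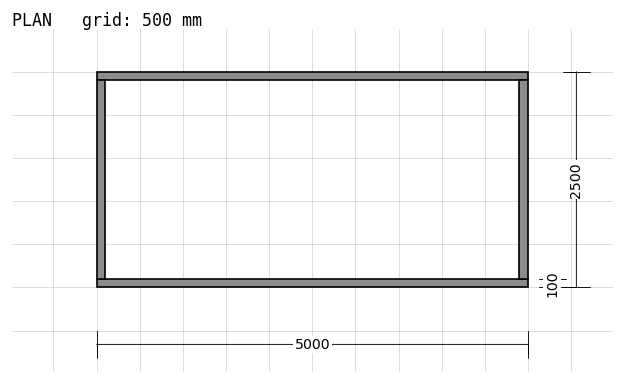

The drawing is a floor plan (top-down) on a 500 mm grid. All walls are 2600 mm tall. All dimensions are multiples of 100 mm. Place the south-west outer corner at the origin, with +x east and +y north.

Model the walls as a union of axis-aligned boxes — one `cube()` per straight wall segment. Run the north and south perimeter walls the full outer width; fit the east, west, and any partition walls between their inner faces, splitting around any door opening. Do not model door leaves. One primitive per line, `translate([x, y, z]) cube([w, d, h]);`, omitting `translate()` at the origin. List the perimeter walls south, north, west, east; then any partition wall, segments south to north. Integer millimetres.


cube([5000, 100, 2600]);
translate([0, 2400, 0]) cube([5000, 100, 2600]);
translate([0, 100, 0]) cube([100, 2300, 2600]);
translate([4900, 100, 0]) cube([100, 2300, 2600]);


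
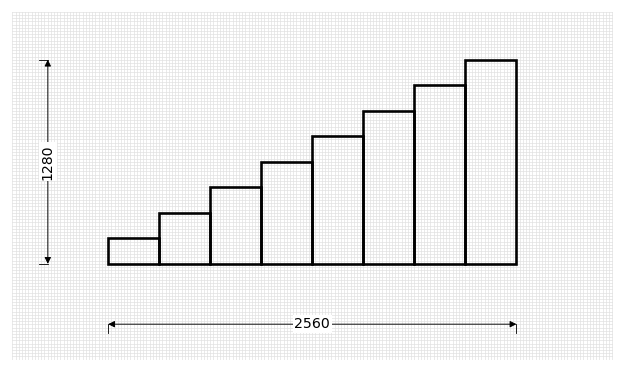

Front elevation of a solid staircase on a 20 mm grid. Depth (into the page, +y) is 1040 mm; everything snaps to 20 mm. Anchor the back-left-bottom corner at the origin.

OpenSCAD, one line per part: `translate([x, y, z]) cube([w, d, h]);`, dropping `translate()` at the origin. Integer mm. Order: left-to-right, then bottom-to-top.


cube([320, 1040, 160]);
translate([320, 0, 0]) cube([320, 1040, 320]);
translate([640, 0, 0]) cube([320, 1040, 480]);
translate([960, 0, 0]) cube([320, 1040, 640]);
translate([1280, 0, 0]) cube([320, 1040, 800]);
translate([1600, 0, 0]) cube([320, 1040, 960]);
translate([1920, 0, 0]) cube([320, 1040, 1120]);
translate([2240, 0, 0]) cube([320, 1040, 1280]);


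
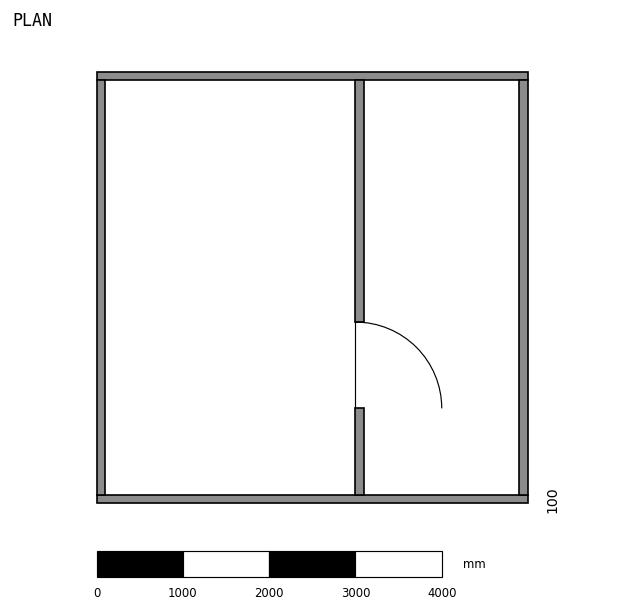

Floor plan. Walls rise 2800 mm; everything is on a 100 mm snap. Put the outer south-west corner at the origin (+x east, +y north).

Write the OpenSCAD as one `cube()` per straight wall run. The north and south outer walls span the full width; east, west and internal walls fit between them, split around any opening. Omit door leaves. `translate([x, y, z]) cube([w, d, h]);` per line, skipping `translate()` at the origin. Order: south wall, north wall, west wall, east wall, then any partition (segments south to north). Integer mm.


cube([5000, 100, 2800]);
translate([0, 4900, 0]) cube([5000, 100, 2800]);
translate([0, 100, 0]) cube([100, 4800, 2800]);
translate([4900, 100, 0]) cube([100, 4800, 2800]);
translate([3000, 100, 0]) cube([100, 1000, 2800]);
translate([3000, 2100, 0]) cube([100, 2800, 2800]);
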